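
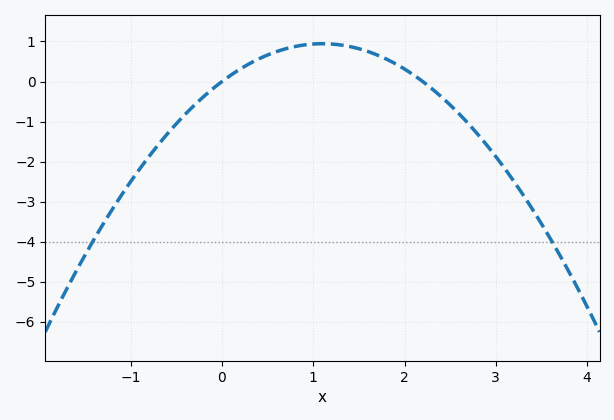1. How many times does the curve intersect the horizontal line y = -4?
2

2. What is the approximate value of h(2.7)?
-1.1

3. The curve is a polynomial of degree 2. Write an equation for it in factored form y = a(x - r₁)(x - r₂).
y = -0.78(x - 0)(x - 2.2)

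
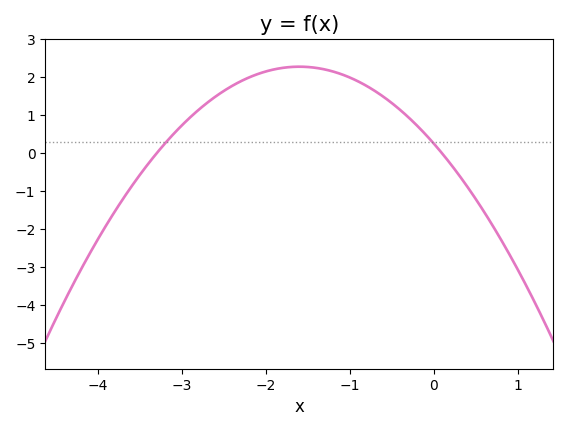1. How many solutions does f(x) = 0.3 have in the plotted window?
2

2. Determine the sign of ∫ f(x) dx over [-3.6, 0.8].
positive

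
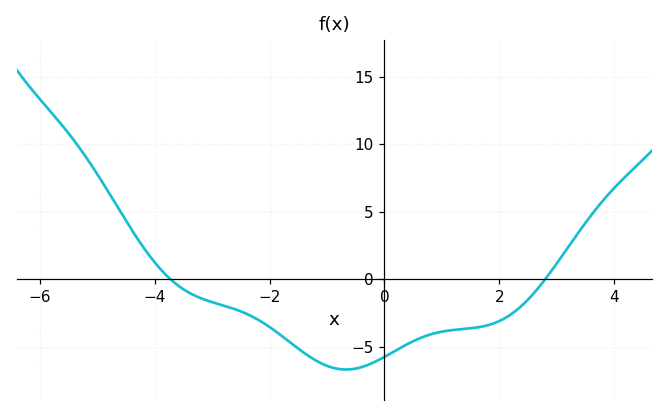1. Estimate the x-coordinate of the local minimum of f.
-0.668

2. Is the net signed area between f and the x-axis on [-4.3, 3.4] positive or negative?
negative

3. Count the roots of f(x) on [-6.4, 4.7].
2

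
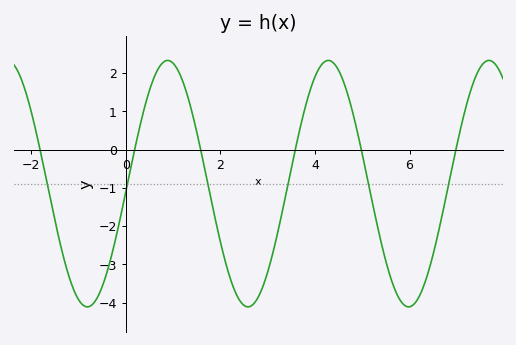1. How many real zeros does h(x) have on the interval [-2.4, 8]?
6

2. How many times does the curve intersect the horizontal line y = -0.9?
6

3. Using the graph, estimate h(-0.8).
-4.11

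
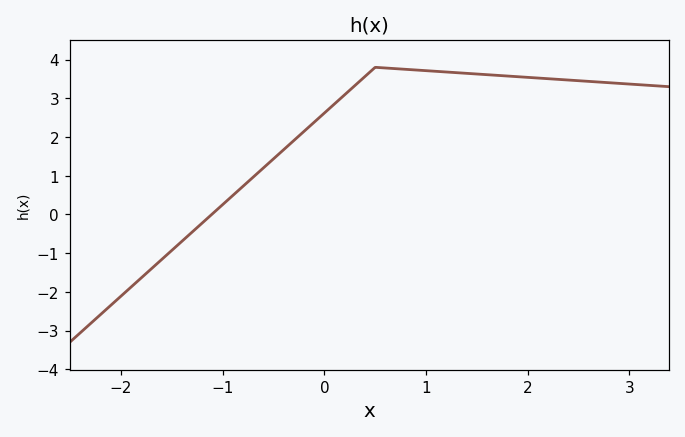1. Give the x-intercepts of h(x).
-1.11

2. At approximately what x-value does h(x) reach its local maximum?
0.5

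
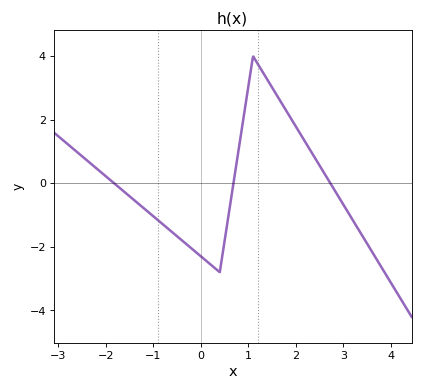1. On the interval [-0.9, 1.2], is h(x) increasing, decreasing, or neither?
neither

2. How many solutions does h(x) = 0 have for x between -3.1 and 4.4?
3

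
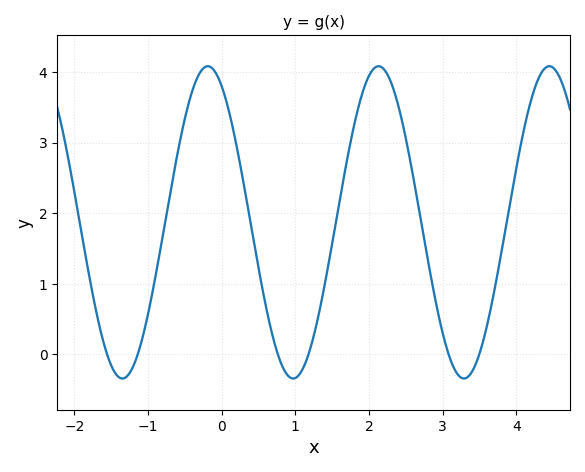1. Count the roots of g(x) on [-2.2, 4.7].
6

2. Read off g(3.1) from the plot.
-0.056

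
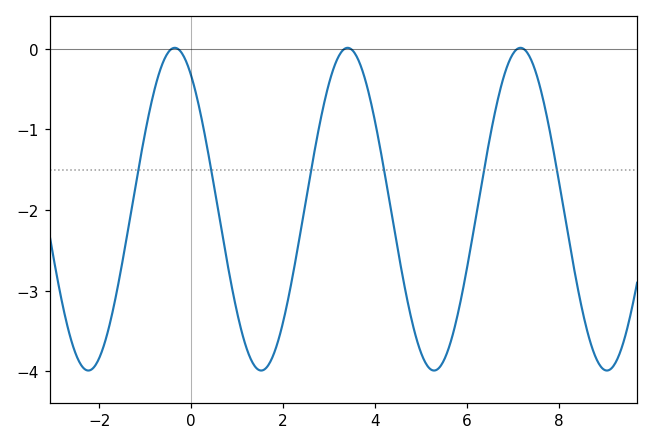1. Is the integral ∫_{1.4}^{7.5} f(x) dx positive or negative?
negative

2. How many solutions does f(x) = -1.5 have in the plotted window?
6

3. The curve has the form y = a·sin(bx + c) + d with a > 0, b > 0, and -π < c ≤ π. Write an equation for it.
y = 2sin(1.7x + 2.2) - 1.99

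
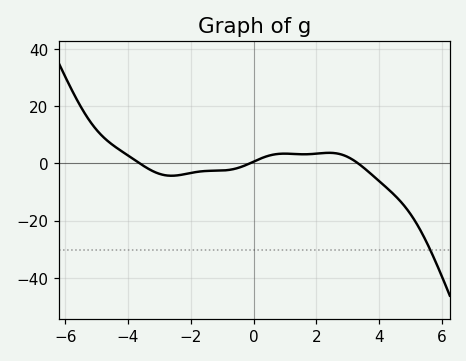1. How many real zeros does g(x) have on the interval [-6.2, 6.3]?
3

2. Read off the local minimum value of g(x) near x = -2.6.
-4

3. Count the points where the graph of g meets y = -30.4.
1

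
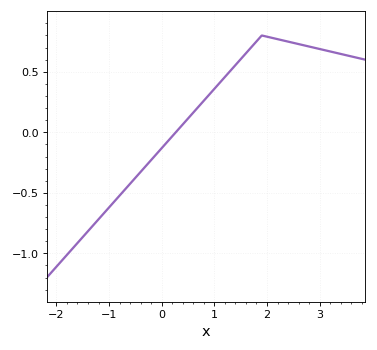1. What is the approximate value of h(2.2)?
0.75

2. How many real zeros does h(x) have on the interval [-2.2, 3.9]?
1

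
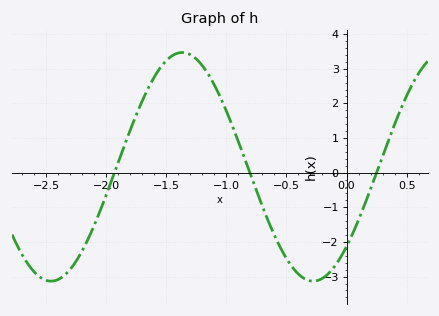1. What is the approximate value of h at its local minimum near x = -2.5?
-3.1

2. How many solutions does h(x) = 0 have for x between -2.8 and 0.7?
3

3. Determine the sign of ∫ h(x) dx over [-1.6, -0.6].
positive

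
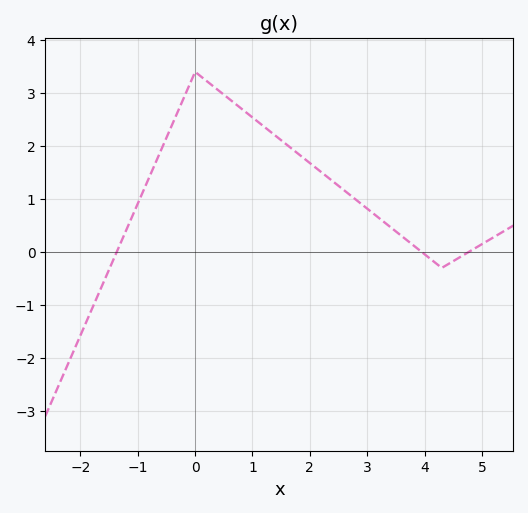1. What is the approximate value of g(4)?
0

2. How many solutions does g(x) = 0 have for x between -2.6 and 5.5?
3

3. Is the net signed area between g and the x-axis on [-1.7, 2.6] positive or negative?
positive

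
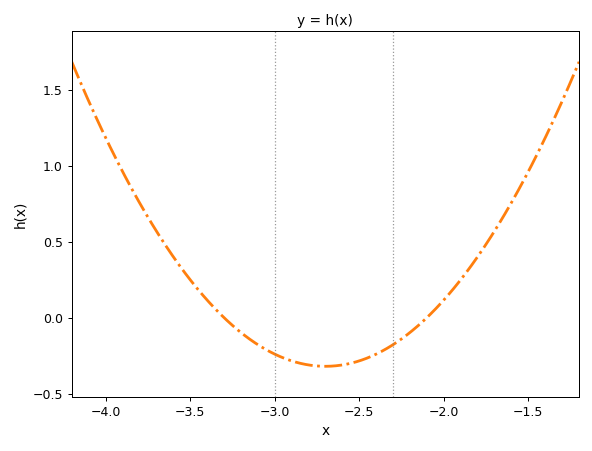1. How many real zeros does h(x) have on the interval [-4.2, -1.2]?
2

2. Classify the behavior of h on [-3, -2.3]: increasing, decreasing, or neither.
neither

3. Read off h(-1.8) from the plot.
0.401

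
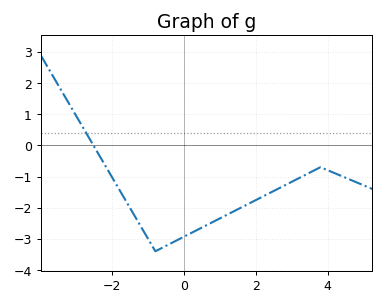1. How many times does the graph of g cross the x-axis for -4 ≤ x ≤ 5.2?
1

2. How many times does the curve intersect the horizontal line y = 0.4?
1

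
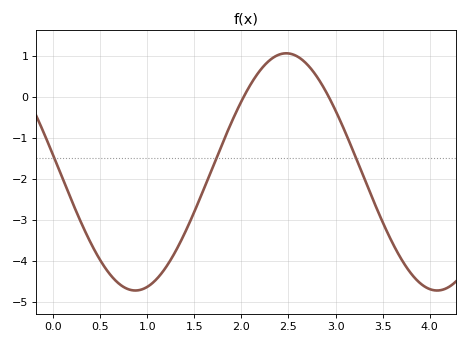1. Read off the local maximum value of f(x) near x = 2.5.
1.1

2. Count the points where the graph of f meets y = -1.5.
3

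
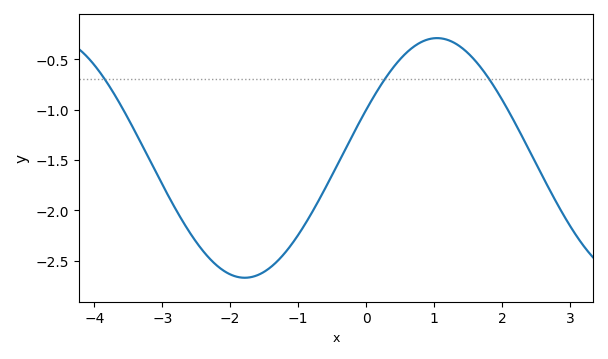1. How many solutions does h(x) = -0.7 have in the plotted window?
3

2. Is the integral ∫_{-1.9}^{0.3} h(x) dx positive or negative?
negative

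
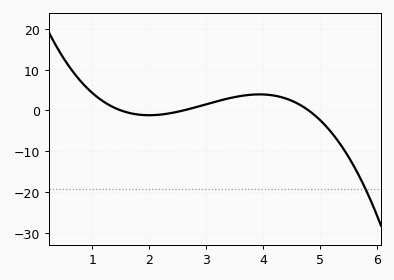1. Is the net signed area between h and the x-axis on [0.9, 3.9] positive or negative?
positive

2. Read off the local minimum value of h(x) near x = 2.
-1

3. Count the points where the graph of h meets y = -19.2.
1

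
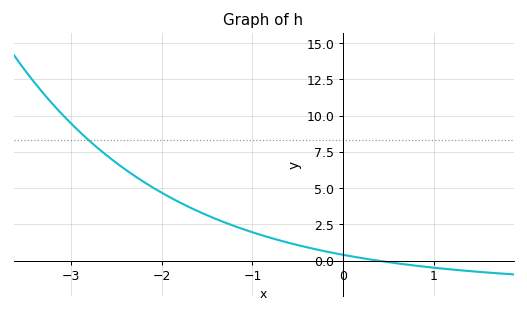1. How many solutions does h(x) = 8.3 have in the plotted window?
1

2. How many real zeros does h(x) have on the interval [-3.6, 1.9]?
1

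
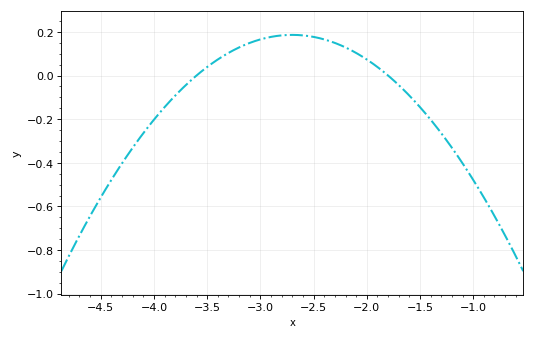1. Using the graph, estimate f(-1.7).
-0.044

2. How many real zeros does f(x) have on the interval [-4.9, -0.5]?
2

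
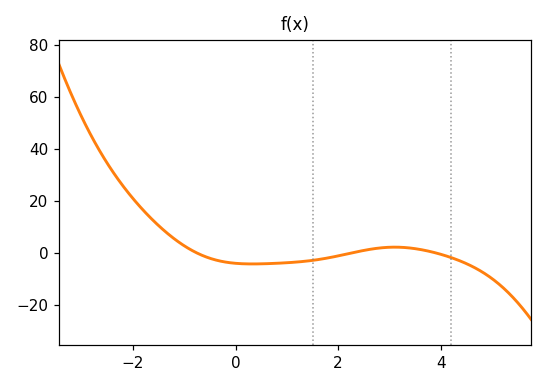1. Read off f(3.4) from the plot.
2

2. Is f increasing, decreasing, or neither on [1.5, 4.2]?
neither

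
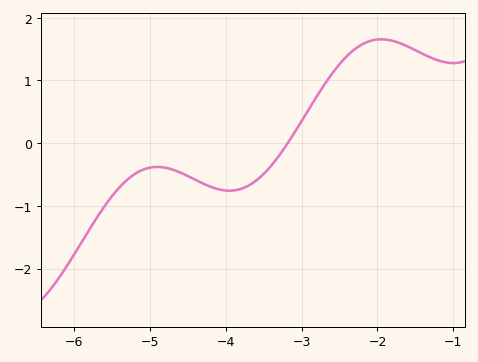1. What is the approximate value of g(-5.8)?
-1.39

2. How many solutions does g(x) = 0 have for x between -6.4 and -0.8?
1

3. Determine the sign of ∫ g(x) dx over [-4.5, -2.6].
negative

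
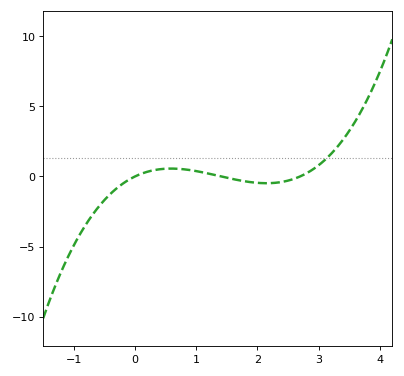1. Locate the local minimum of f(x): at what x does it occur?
2.15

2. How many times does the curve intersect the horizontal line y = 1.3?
1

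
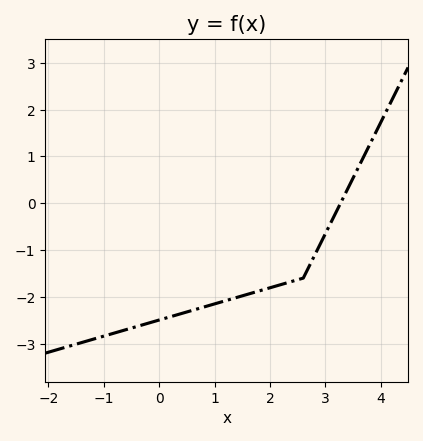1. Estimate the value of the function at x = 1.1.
-2.12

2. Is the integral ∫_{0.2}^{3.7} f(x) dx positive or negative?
negative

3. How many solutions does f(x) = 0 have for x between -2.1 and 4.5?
1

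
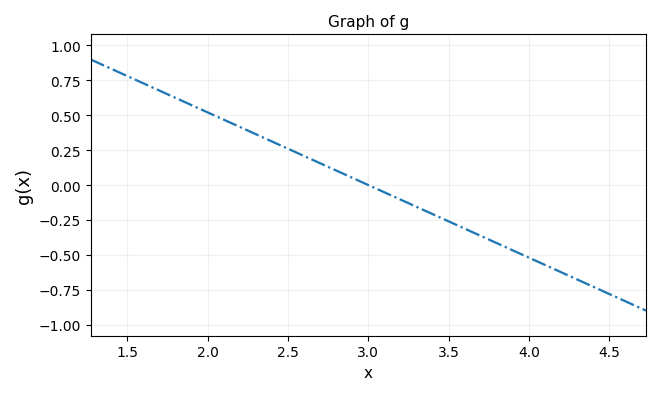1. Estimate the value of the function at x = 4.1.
-0.572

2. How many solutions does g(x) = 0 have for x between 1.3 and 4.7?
1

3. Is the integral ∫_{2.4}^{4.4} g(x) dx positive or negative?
negative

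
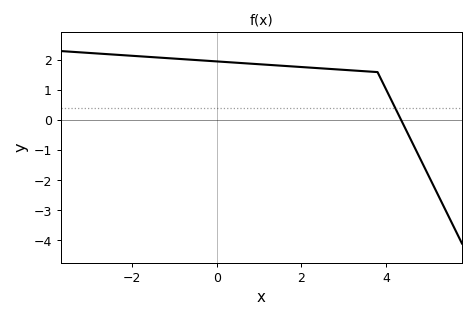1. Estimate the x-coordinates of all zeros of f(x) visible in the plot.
4.36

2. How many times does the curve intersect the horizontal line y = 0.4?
1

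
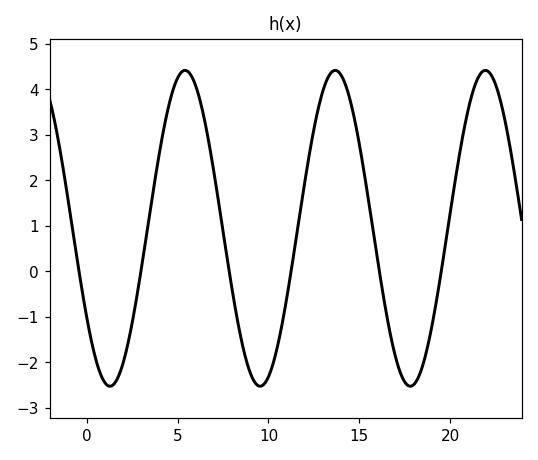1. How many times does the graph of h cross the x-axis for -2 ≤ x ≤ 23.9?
6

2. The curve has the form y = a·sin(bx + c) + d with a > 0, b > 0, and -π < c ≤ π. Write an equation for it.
y = 3.47sin(0.76x - 2.5) + 0.94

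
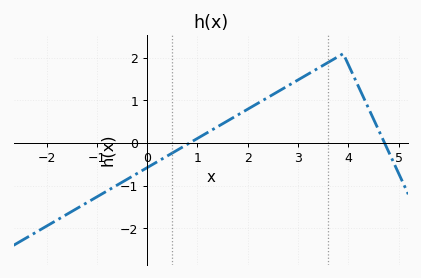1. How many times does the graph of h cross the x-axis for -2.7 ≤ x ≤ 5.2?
2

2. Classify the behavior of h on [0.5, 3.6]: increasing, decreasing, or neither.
increasing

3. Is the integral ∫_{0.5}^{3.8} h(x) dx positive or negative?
positive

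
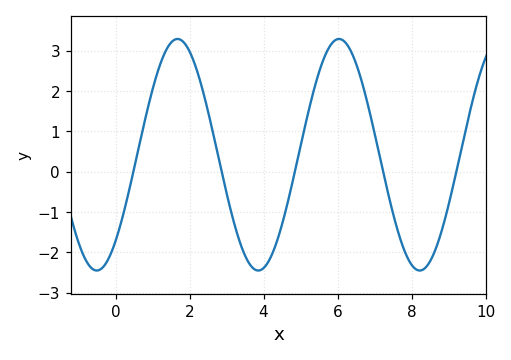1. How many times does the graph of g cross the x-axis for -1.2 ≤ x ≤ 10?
5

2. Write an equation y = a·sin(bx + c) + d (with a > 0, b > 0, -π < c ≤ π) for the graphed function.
y = 2.87sin(1.4x - 0.84) + 0.42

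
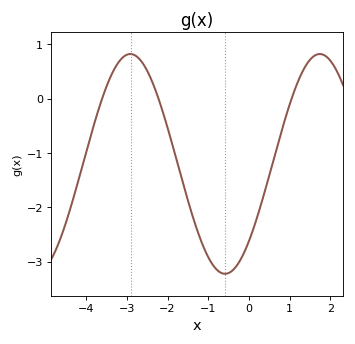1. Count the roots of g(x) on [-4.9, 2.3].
3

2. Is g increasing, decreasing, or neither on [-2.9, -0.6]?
decreasing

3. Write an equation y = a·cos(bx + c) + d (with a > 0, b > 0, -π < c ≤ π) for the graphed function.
y = 2.02cos(1.4x - 2.4) - 1.2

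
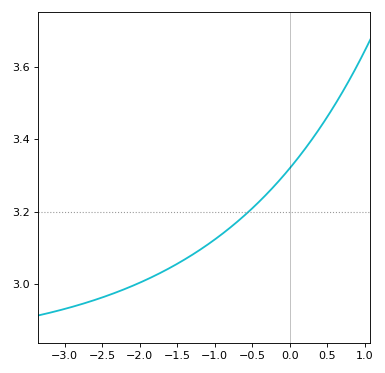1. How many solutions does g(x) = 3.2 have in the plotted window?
1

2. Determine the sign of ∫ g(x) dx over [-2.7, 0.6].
positive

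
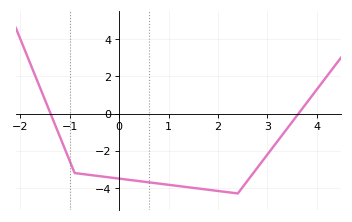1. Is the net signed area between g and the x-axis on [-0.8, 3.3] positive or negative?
negative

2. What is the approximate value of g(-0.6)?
-3.2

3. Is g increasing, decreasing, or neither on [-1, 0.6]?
decreasing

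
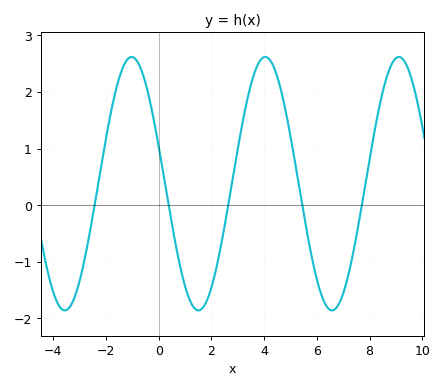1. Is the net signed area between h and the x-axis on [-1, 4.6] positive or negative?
positive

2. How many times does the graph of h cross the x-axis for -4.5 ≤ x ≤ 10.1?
5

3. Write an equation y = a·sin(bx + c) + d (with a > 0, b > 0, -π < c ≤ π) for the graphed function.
y = 2.24sin(1.24x + 2.84) + 0.38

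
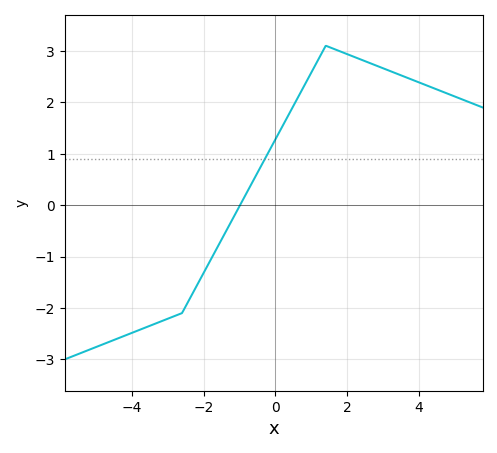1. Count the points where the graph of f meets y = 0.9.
1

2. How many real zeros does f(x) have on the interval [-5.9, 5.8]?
1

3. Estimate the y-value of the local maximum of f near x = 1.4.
3.1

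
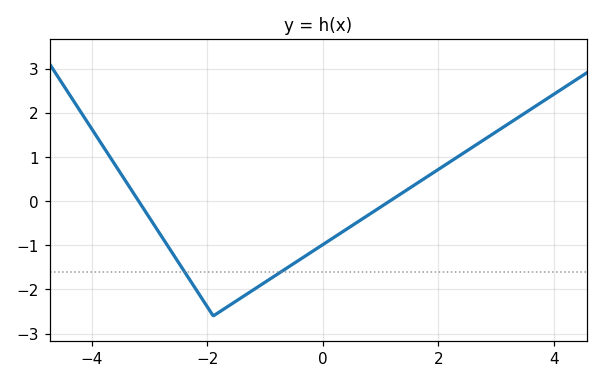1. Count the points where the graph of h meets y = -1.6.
2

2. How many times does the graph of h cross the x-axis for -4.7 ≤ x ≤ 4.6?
2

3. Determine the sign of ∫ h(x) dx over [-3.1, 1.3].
negative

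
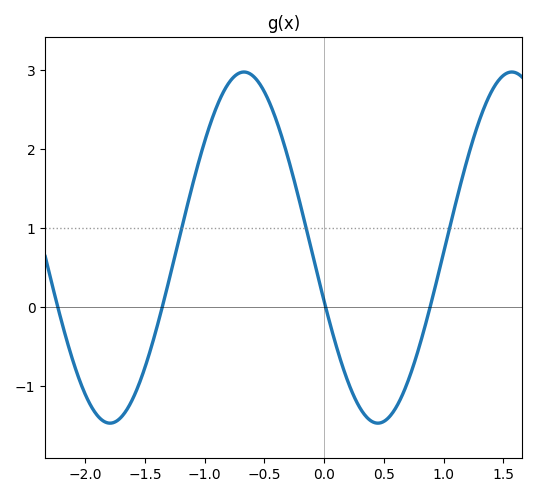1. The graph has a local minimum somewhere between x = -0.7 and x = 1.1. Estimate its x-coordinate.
0.449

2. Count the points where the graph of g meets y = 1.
3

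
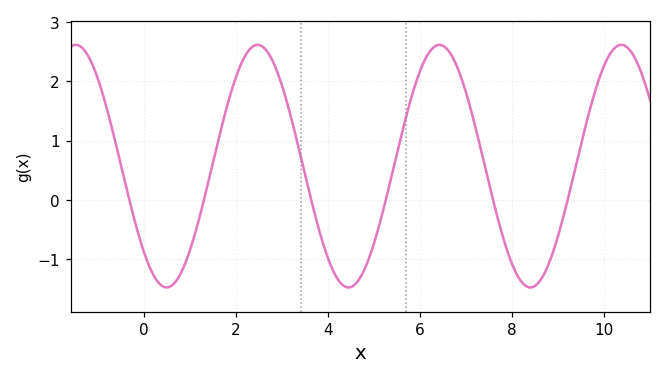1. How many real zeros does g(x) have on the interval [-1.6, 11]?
6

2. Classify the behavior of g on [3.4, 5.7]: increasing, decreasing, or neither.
neither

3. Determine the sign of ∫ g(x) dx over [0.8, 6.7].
positive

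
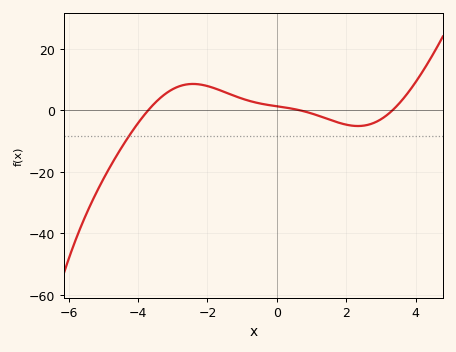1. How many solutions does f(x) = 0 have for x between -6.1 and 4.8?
3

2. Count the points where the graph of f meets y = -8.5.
1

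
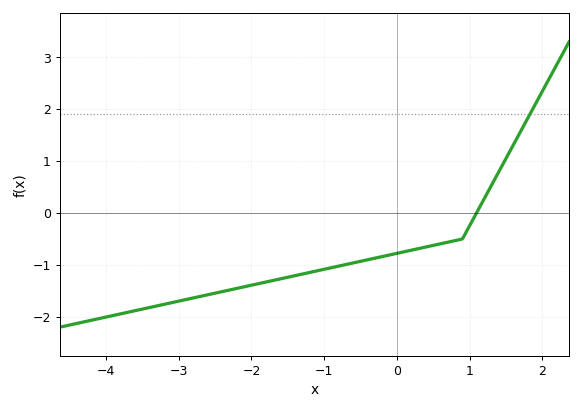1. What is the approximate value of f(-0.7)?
-0.991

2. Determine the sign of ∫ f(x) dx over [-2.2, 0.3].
negative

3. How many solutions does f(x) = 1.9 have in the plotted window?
1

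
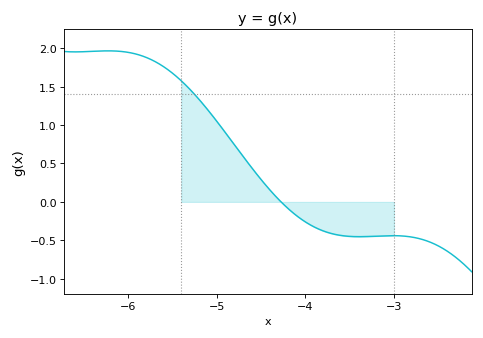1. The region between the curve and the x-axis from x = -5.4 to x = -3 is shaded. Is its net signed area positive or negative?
positive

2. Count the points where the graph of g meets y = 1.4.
1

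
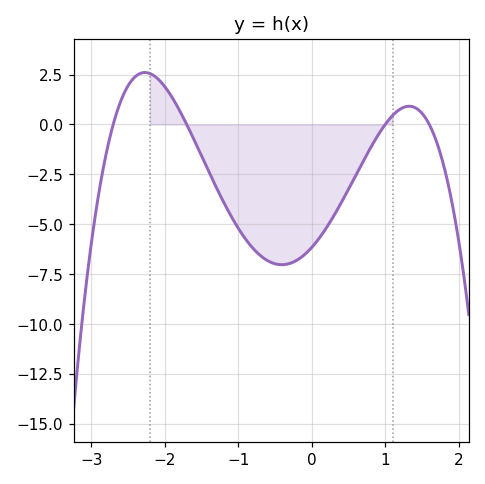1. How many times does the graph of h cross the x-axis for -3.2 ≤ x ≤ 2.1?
4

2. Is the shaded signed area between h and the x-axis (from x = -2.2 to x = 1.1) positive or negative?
negative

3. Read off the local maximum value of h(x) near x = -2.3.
2.6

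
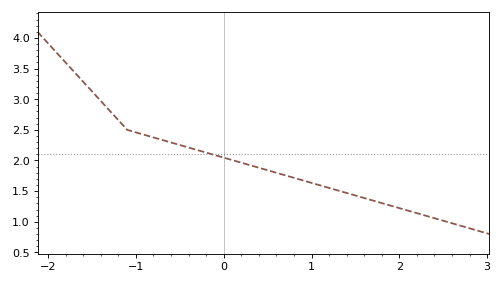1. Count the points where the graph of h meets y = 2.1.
1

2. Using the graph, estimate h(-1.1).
2.5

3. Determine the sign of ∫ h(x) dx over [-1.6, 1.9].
positive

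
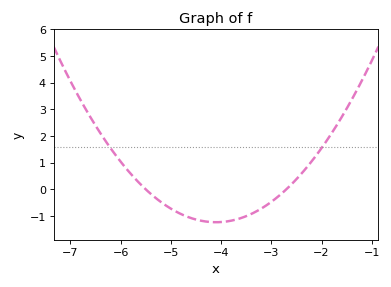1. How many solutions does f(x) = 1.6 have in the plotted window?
2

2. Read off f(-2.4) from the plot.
0.6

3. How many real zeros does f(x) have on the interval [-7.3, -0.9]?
2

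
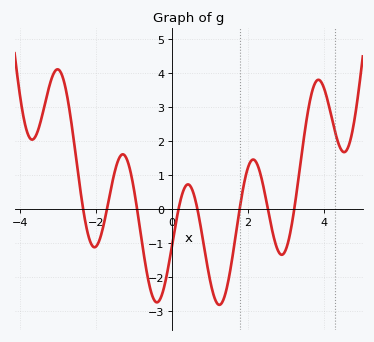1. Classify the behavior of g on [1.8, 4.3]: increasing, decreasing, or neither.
neither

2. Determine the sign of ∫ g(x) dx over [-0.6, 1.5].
negative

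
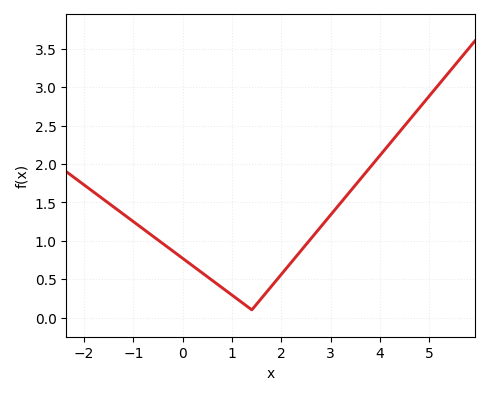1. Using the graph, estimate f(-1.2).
1.34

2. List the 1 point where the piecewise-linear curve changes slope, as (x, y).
(1.4, 0.1)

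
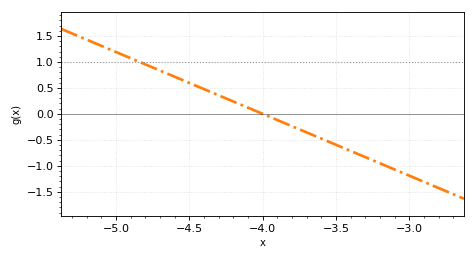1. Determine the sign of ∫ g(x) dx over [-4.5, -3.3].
negative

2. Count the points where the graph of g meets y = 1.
1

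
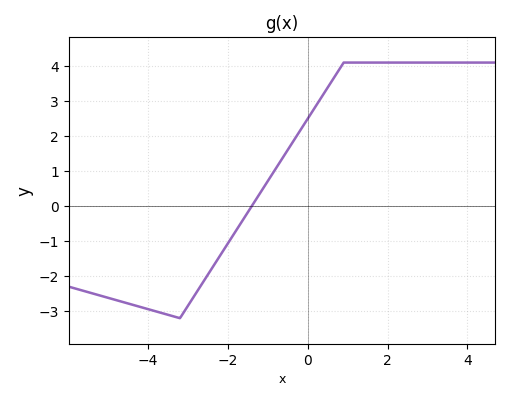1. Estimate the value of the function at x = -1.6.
-0.4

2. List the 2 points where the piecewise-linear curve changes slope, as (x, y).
(-3.2, -3.2); (0.9, 4.1)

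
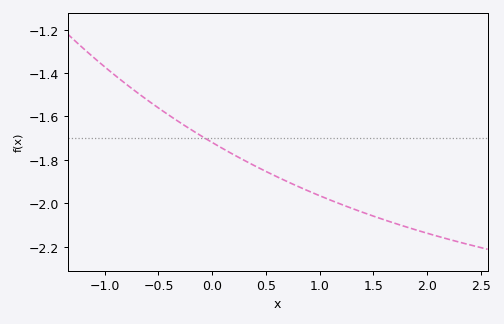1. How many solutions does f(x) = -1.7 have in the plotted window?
1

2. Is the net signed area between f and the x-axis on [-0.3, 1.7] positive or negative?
negative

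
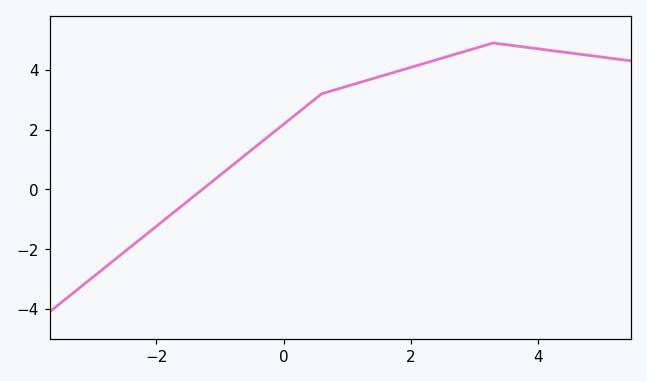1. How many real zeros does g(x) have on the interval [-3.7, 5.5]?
1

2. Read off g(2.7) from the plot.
4.6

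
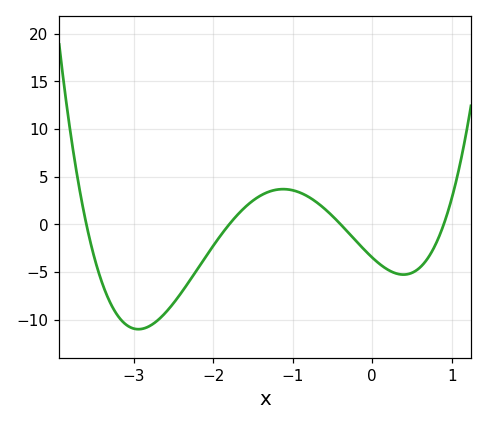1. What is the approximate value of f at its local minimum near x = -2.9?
-11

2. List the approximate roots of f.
-3.6, -1.8, -0.4, 0.9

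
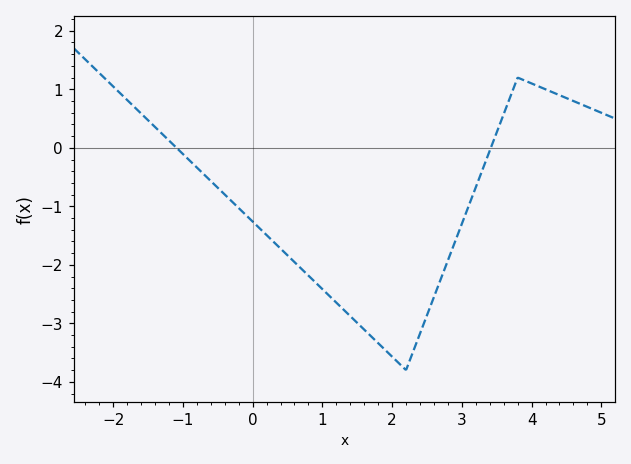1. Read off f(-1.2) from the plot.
0.126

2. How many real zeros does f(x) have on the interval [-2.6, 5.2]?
2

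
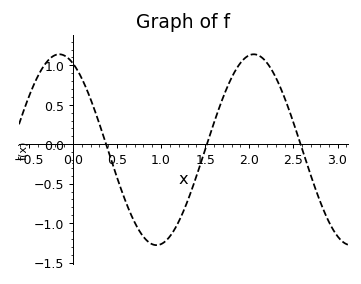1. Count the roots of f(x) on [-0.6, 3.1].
3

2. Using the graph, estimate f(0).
1.05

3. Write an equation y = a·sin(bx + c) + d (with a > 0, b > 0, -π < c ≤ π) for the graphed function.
y = 1.21sin(2.9x + 2) - 0.07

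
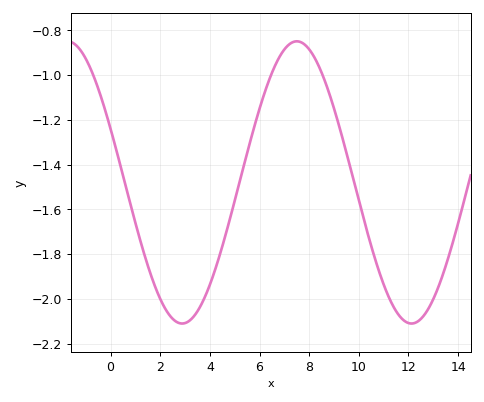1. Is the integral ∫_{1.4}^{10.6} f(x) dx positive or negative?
negative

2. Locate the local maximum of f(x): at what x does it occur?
7.6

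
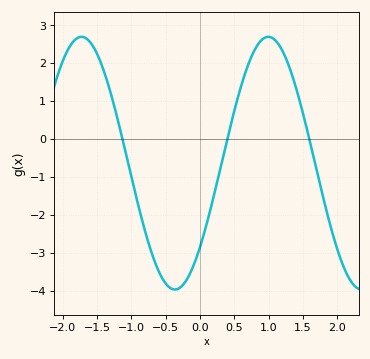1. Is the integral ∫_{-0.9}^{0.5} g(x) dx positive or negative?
negative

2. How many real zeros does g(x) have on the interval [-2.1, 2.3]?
3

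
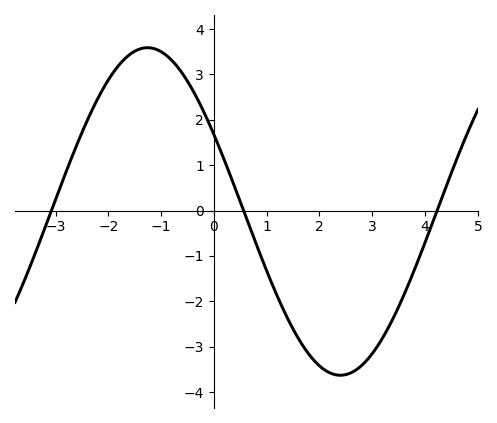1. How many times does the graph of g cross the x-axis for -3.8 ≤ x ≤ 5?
3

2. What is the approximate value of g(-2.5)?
1.72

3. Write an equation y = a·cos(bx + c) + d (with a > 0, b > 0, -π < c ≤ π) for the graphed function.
y = 3.61cos(0.86x + 1.08) - 0.02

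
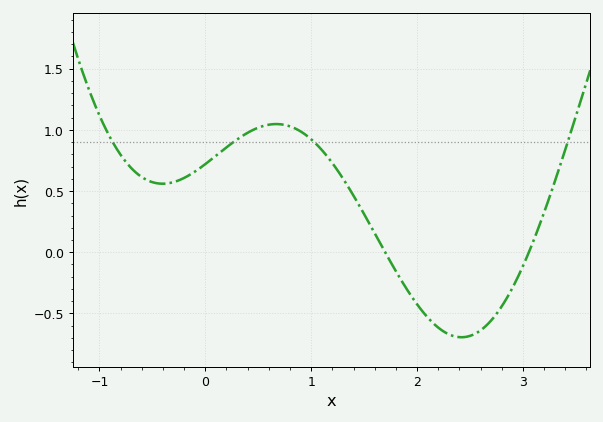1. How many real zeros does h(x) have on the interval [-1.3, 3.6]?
2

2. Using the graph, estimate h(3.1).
0.1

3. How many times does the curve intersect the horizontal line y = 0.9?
4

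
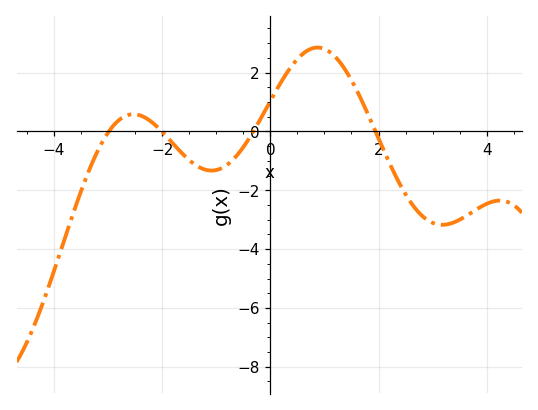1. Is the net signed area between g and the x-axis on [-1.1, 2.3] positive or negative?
positive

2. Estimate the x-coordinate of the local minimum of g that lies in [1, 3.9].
3.2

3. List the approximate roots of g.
-3, -2, -0.4, 2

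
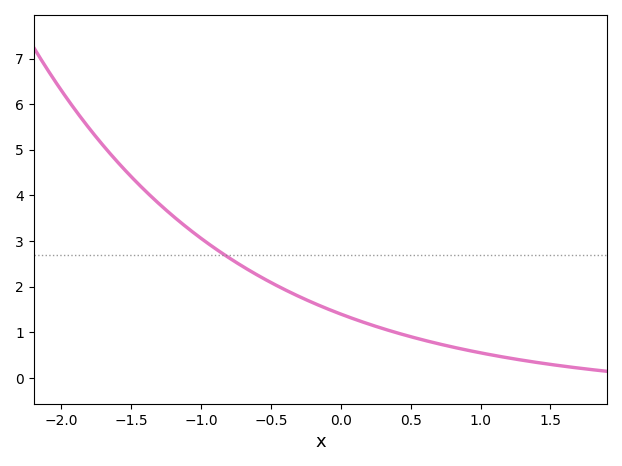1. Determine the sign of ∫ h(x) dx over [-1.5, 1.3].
positive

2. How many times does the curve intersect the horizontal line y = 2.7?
1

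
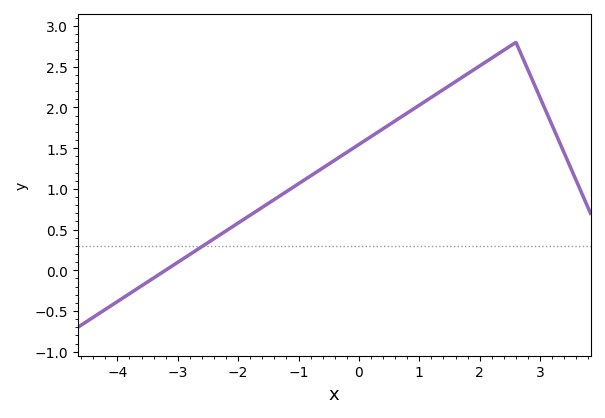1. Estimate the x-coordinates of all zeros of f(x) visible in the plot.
-3.2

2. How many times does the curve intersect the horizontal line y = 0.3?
1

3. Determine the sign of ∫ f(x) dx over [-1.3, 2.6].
positive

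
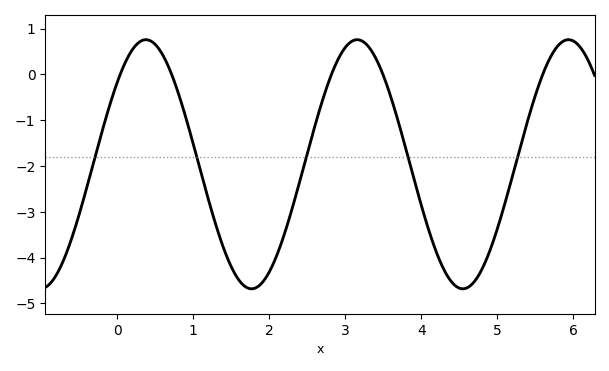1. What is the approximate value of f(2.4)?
-2.3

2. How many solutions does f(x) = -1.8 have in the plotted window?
5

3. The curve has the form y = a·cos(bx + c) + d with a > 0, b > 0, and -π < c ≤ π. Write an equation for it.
y = 2.72cos(2.3x - 0.85) - 1.96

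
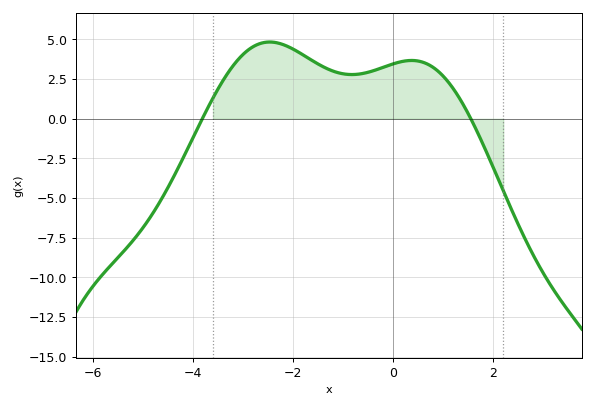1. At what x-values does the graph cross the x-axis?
-3.8, 1.6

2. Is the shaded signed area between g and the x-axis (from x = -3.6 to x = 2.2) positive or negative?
positive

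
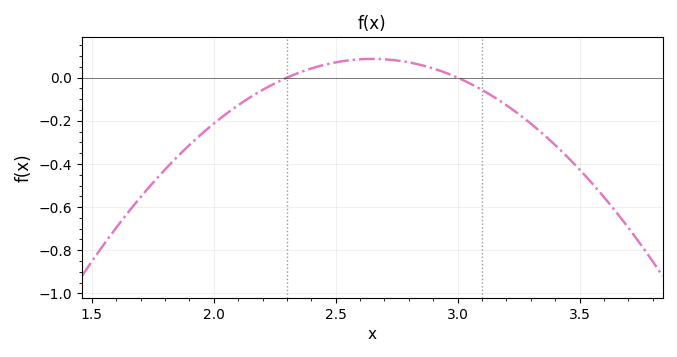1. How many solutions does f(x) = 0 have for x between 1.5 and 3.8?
2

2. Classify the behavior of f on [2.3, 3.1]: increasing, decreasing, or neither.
neither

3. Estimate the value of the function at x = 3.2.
-0.12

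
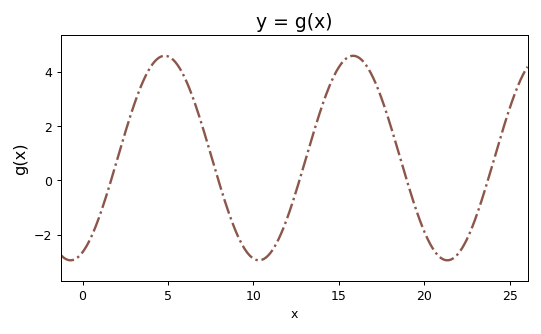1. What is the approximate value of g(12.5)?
-0.398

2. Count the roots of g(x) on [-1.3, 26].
5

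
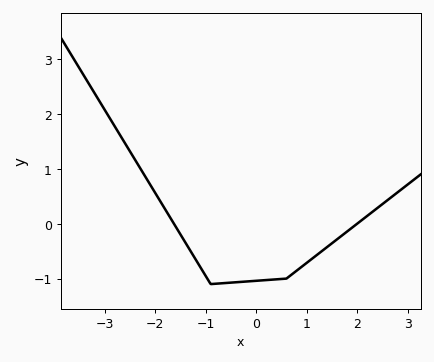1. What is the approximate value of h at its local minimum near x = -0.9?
-1.1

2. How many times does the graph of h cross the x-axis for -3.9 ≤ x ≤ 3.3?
2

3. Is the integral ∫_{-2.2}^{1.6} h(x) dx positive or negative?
negative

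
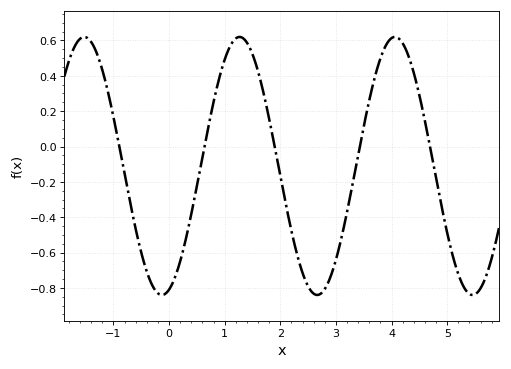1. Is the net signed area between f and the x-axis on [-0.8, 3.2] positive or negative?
negative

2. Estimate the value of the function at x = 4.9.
-0.34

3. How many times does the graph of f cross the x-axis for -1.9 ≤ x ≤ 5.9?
5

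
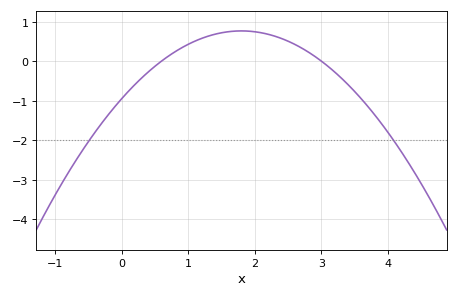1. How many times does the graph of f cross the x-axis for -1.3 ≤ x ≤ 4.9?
2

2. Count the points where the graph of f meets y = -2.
2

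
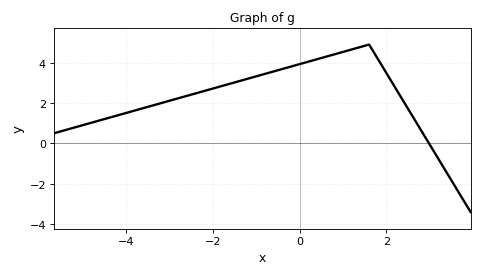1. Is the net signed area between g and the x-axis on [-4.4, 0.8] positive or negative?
positive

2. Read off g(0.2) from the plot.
4.05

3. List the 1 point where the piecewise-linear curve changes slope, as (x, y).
(1.6, 4.9)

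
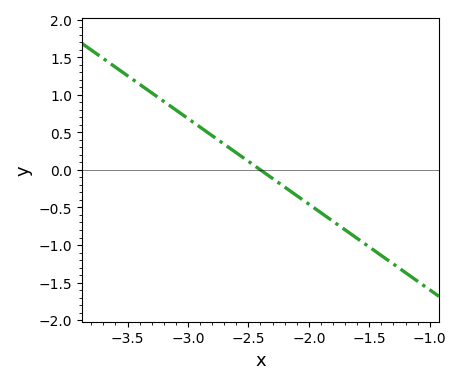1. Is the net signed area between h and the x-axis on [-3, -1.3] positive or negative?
negative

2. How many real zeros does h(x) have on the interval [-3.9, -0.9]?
1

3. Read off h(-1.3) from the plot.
-1.25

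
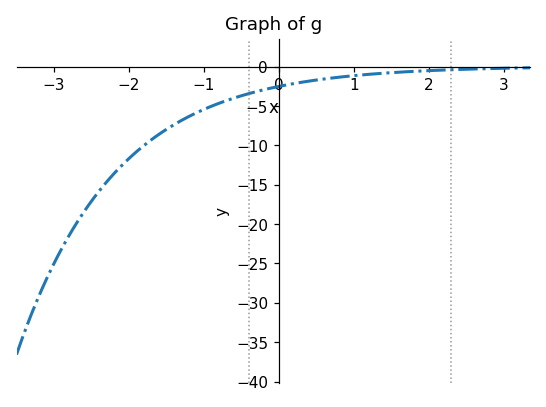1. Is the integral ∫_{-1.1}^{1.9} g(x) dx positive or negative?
negative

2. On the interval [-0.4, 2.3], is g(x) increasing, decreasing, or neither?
increasing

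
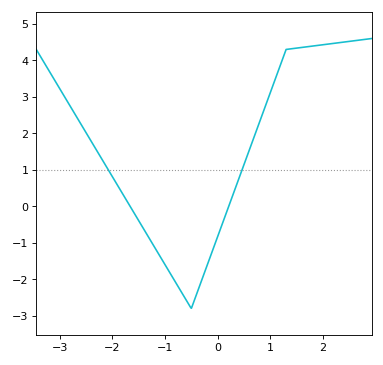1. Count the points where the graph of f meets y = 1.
2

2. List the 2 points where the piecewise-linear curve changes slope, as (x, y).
(-0.5, -2.8); (1.3, 4.3)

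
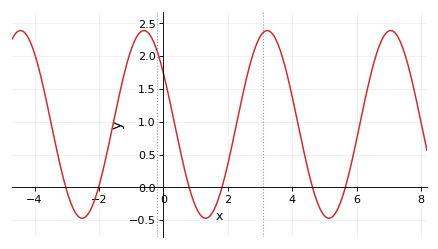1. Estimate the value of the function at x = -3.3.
0.548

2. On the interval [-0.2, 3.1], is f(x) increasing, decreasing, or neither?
neither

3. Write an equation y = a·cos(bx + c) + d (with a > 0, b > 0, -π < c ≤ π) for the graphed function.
y = 1.43cos(1.64x + 0.992) + 0.96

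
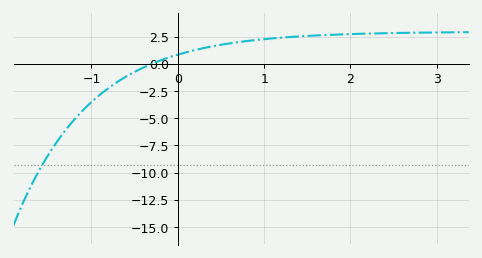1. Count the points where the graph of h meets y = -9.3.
1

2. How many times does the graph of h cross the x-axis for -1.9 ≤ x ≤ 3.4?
1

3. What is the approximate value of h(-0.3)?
0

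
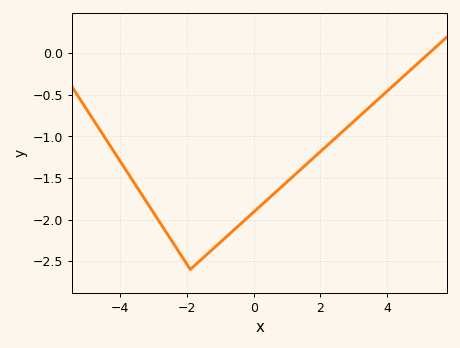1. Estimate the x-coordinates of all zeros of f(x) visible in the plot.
5.26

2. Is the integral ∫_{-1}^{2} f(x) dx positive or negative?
negative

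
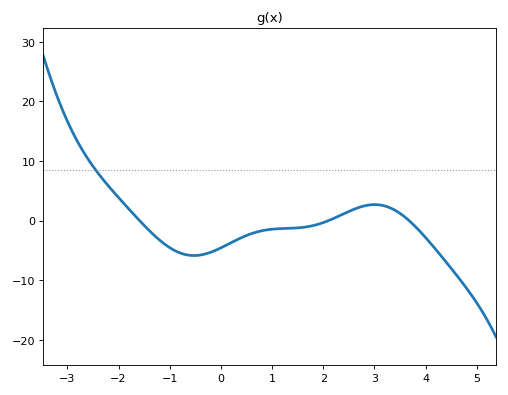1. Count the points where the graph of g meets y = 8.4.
1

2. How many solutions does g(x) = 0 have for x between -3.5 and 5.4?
3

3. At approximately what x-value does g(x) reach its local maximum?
3.01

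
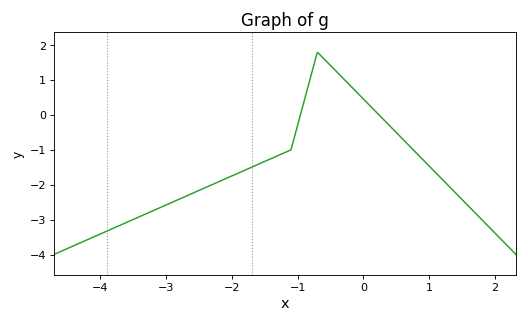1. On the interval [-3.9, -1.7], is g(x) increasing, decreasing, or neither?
increasing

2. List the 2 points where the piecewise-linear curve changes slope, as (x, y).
(-1.1, -1); (-0.7, 1.8)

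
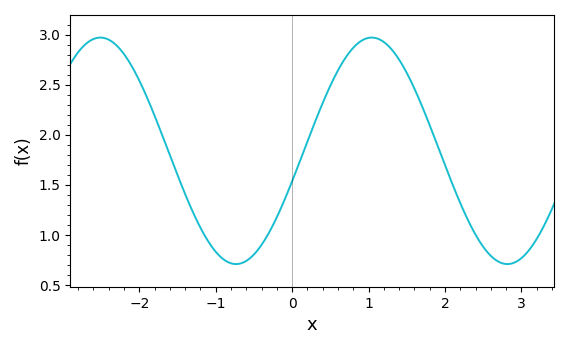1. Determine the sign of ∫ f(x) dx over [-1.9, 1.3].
positive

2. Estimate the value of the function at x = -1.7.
2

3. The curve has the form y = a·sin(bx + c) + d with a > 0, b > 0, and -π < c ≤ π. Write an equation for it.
y = 1.13sin(1.77x - 0.272) + 1.84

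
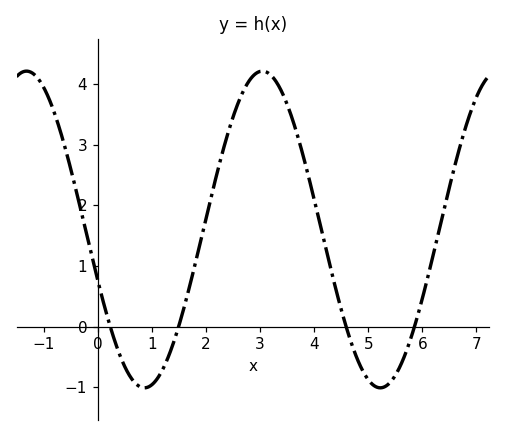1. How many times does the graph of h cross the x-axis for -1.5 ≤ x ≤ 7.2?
4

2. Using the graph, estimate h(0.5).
-0.666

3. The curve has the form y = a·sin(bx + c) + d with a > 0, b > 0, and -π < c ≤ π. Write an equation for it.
y = 2.61sin(1.44x - 2.81) + 1.6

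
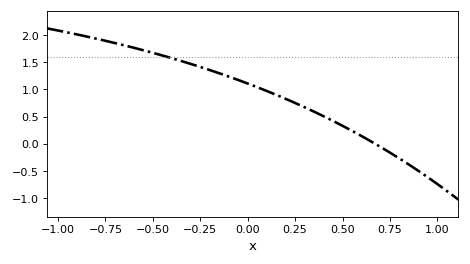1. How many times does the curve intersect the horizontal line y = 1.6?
1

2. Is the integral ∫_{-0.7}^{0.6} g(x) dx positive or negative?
positive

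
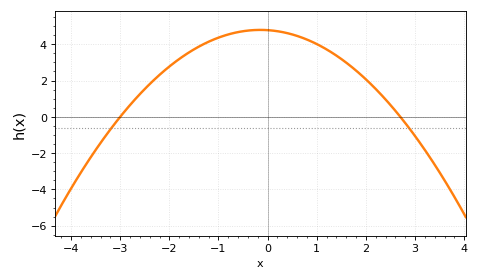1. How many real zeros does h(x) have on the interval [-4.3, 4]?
2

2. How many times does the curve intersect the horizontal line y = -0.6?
2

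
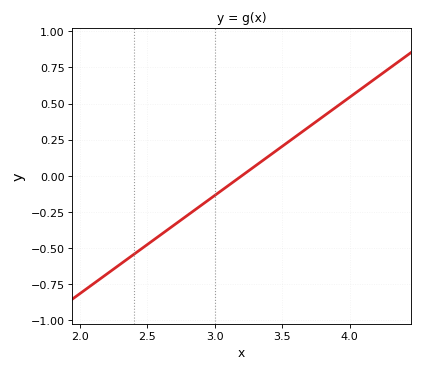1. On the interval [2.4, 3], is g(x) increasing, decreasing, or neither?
increasing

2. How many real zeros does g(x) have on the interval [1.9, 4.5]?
1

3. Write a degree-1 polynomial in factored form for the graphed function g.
y = 0.68(x - 3.2)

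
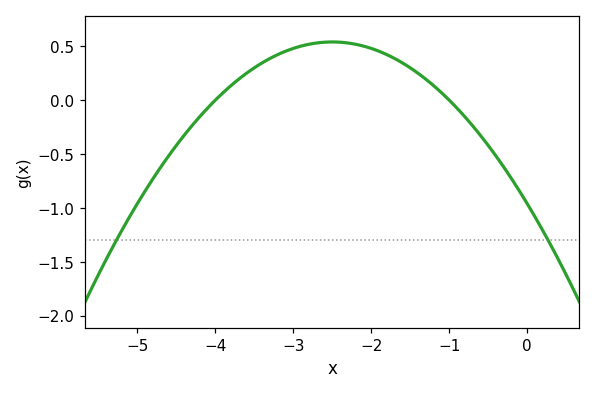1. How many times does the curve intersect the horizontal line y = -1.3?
2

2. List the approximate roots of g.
-4, -1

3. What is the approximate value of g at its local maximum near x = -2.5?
0.54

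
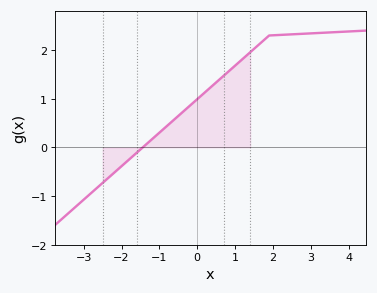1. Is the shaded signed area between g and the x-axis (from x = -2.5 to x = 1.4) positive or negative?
positive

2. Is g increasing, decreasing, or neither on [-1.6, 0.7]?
increasing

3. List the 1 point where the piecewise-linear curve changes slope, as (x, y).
(1.9, 2.3)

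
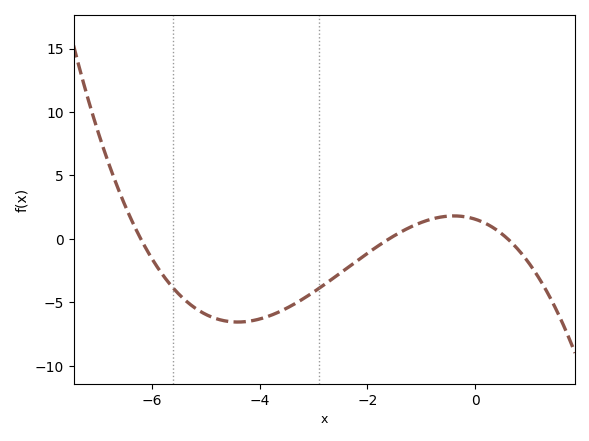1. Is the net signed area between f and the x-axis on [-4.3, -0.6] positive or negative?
negative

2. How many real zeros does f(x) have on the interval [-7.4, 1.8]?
3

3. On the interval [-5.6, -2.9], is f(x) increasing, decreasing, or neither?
neither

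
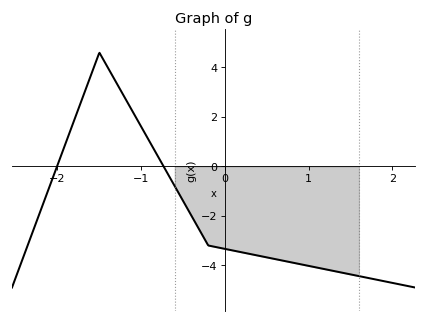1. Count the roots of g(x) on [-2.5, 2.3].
2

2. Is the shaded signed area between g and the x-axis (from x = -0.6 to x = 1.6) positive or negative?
negative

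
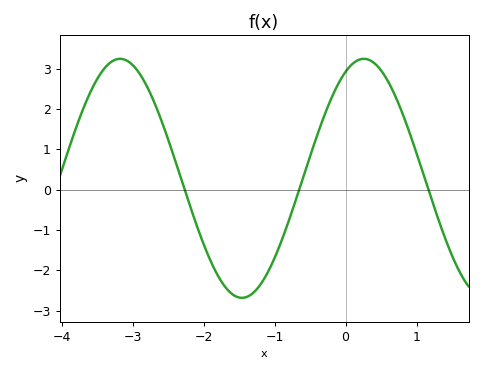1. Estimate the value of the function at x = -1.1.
-2.1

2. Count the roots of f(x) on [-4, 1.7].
3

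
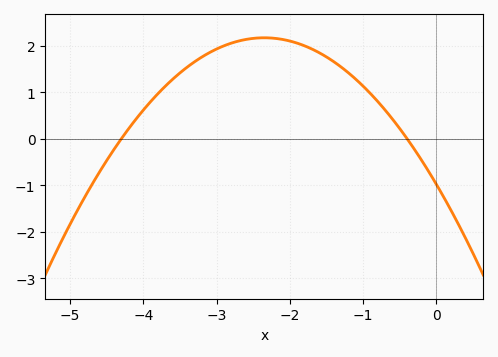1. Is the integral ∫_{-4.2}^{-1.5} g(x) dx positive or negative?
positive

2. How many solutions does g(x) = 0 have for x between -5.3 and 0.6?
2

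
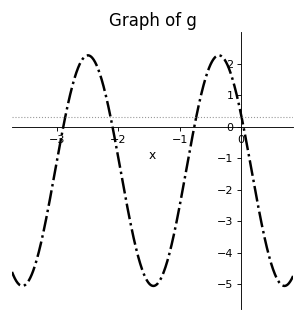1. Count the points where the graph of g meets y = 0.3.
4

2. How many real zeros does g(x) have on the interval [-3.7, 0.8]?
4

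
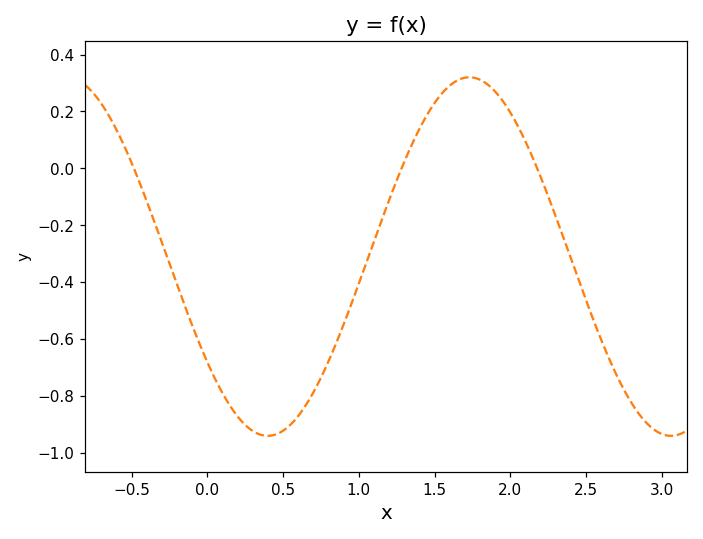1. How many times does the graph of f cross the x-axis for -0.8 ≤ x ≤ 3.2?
3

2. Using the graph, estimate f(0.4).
-0.94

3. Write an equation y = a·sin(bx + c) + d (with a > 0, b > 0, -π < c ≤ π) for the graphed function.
y = 0.63sin(2.4x - 2.5) - 0.31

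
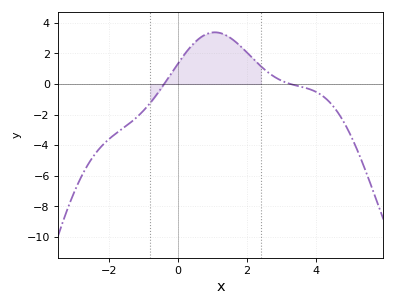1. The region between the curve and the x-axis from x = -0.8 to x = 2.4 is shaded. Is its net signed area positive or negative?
positive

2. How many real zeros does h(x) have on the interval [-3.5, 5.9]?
2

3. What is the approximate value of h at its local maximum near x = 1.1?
3.4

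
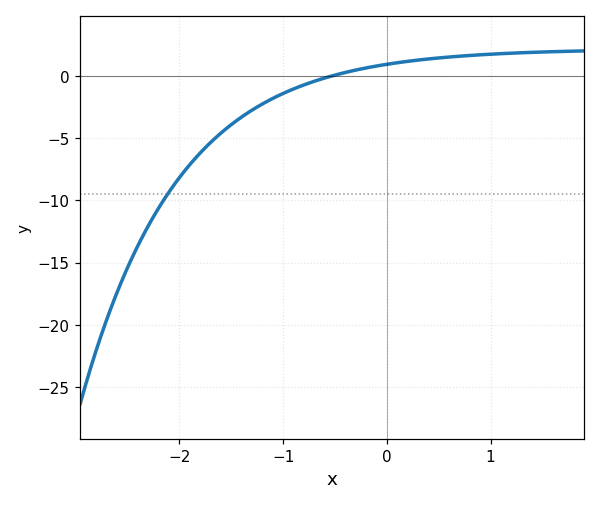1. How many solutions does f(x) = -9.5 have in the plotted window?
1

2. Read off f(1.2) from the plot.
1.81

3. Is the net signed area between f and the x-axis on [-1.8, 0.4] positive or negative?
negative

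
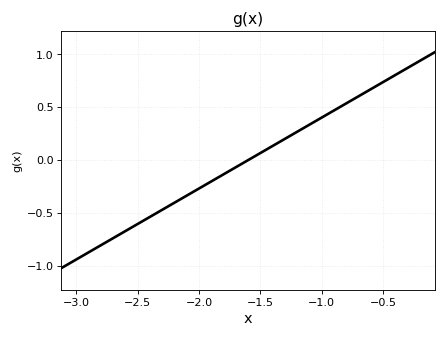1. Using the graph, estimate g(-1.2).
0.25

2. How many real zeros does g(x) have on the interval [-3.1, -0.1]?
1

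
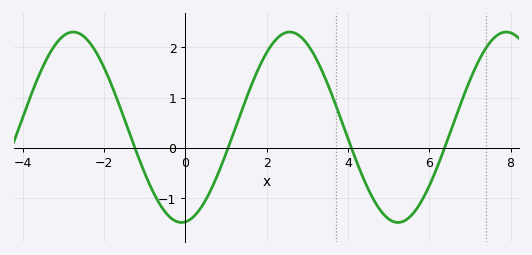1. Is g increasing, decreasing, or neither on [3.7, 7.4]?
neither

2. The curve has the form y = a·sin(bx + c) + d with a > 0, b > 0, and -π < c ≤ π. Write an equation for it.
y = 1.89sin(1.2x - 1.5) + 0.41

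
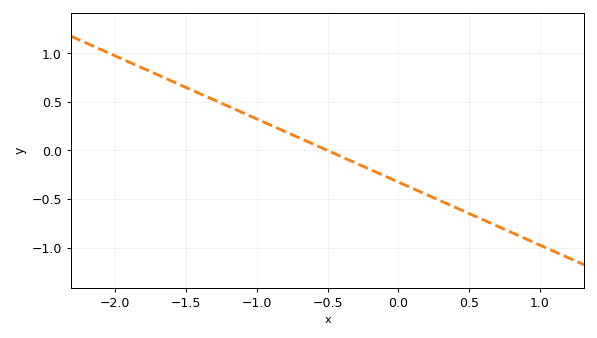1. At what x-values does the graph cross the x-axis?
-0.5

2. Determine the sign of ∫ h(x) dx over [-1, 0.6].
negative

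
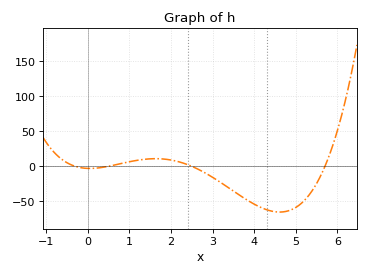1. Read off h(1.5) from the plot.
10.7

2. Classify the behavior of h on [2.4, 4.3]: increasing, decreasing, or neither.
decreasing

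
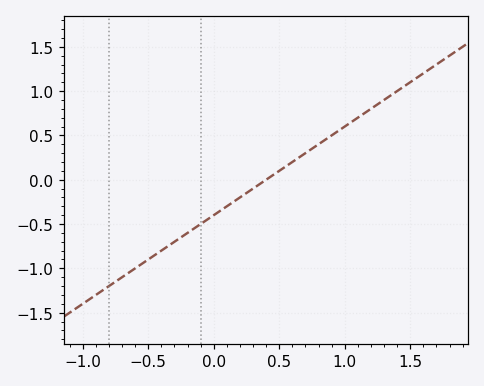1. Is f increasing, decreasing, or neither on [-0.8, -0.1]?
increasing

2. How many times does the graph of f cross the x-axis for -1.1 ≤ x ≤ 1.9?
1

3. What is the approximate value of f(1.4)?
1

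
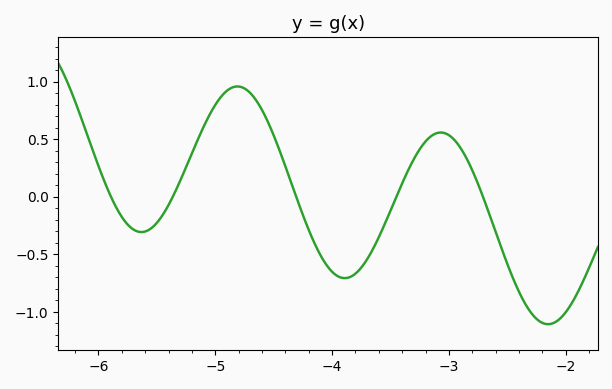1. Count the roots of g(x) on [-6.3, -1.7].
5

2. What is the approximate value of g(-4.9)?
0.922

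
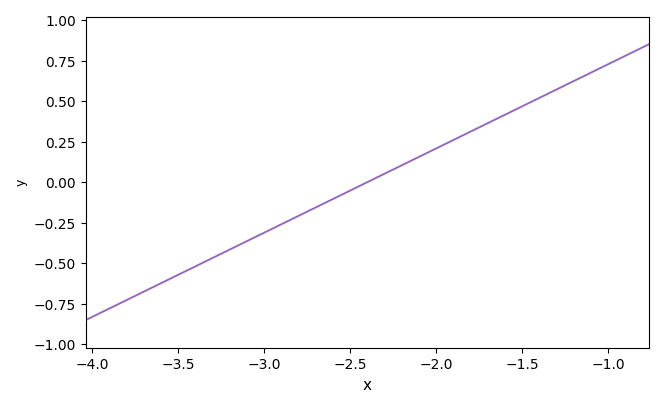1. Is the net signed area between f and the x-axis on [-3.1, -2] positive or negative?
negative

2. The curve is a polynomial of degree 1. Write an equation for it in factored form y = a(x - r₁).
y = 0.52(x + 2.4)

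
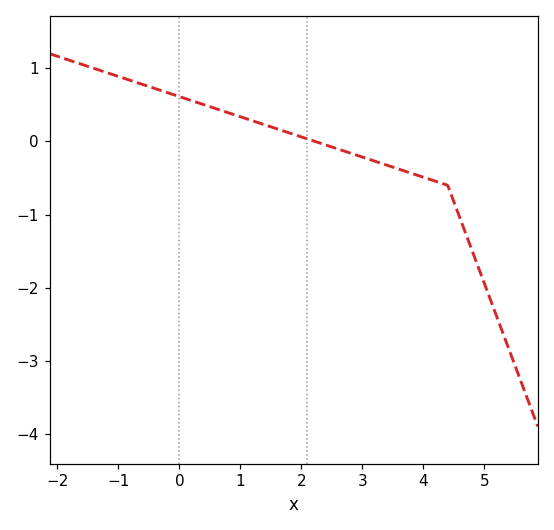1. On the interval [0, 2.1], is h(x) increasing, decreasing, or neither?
decreasing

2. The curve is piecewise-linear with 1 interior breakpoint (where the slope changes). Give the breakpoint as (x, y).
(4.4, -0.6)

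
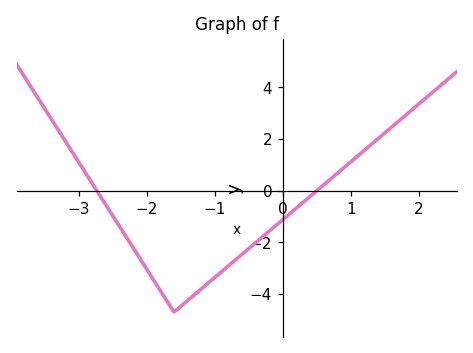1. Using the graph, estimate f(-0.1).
-1.4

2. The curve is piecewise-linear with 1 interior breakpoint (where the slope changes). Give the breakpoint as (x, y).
(-1.6, -4.7)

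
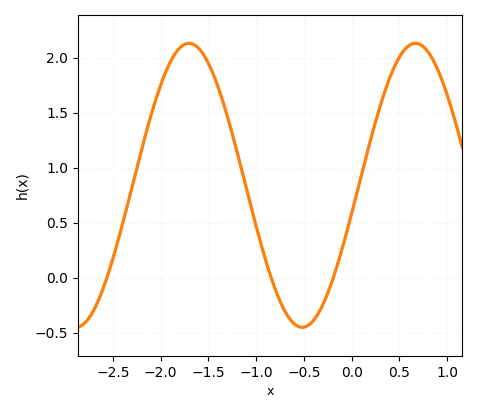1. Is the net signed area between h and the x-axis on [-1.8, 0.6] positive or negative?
positive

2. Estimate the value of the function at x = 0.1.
0.9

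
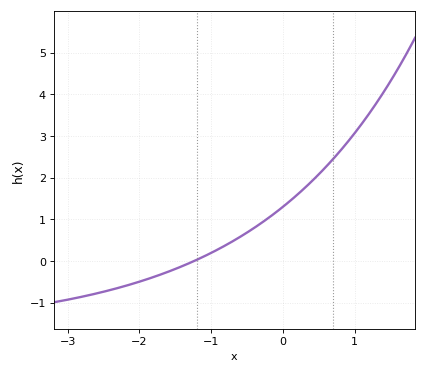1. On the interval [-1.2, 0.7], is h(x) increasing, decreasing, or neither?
increasing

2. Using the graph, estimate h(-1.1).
0.109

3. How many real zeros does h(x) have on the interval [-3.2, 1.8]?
1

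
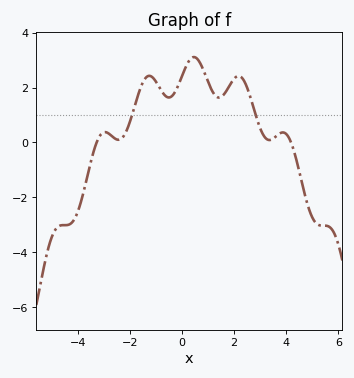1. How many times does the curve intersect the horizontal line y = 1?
2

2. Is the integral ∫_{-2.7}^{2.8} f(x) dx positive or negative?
positive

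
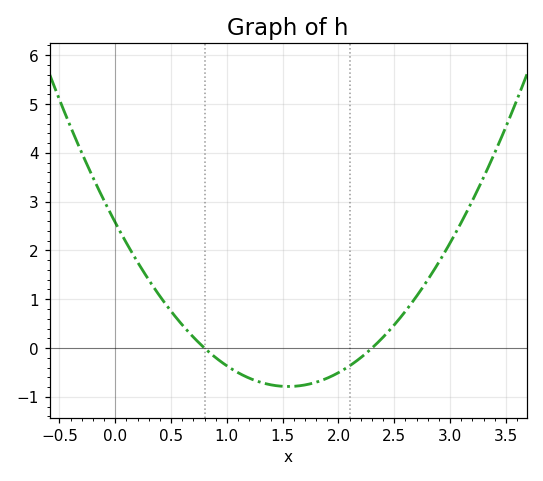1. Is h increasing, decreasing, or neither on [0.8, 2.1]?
neither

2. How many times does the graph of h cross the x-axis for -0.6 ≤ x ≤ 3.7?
2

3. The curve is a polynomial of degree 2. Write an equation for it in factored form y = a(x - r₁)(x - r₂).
y = 1.4(x - 0.8)(x - 2.3)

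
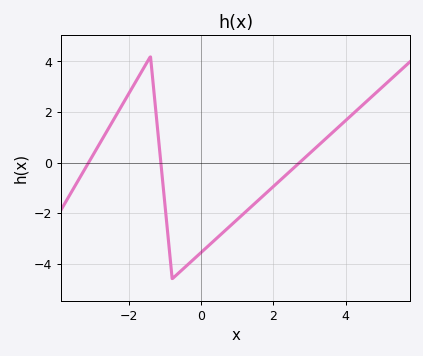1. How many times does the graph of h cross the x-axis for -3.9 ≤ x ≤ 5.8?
3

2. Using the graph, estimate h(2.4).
-0.424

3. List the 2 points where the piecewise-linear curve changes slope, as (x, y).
(-1.4, 4.2); (-0.8, -4.6)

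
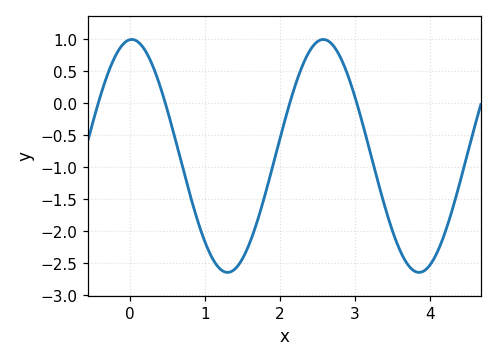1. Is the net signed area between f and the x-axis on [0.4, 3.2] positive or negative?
negative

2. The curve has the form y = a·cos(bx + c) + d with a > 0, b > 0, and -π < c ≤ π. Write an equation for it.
y = 1.82cos(2.5x - 0.06) - 0.82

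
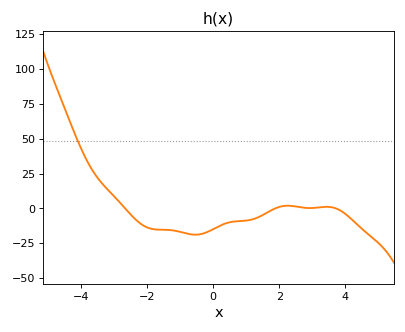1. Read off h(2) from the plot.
1.13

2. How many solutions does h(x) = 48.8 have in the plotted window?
1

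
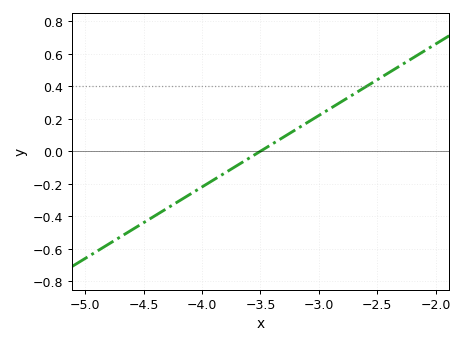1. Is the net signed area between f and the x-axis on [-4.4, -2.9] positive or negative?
negative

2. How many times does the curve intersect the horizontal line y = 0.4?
1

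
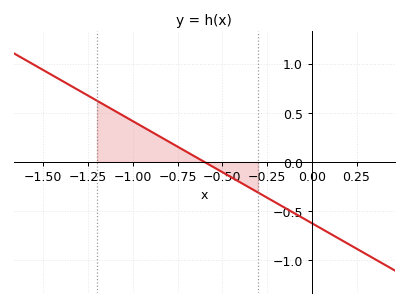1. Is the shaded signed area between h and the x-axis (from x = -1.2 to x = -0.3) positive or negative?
positive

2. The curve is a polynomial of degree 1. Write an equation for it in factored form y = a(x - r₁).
y = -1.04(x + 0.6)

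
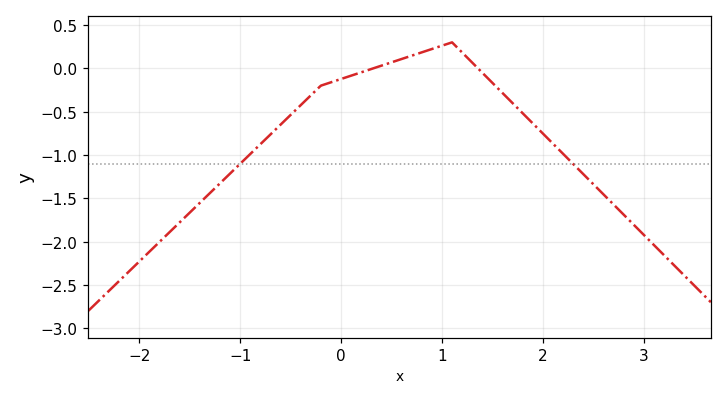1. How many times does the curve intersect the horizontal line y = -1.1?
2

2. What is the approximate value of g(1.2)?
0.2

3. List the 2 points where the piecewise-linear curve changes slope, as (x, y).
(-0.2, -0.2); (1.1, 0.3)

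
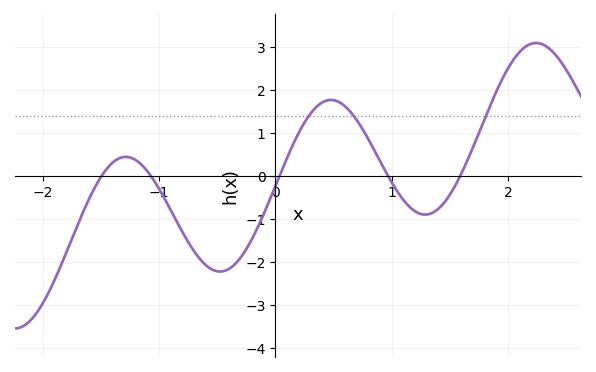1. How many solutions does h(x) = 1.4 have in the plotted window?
3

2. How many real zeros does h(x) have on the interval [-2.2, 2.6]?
5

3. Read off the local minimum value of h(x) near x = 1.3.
-0.9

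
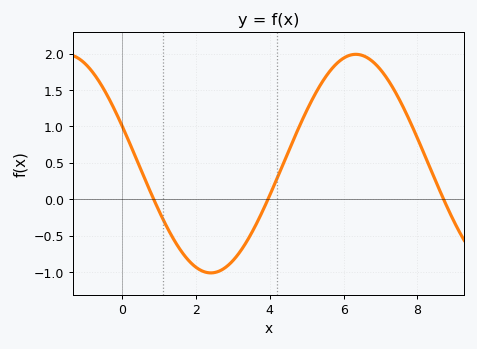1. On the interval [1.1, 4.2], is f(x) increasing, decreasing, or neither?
neither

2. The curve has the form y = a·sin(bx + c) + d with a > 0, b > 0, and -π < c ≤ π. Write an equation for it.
y = 1.5sin(0.8x + 2.79) + 0.49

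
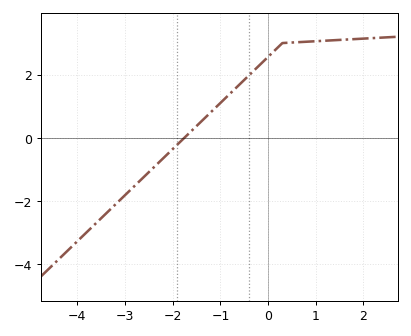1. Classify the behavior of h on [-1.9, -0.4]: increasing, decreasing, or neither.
increasing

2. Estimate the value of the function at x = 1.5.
3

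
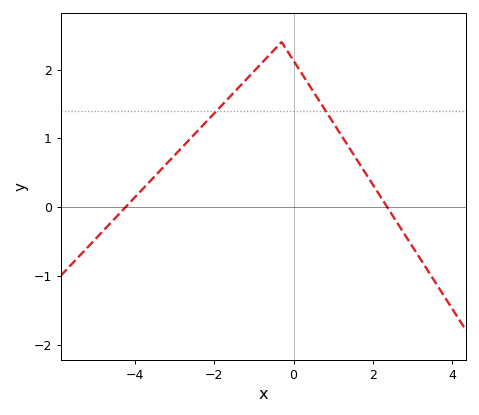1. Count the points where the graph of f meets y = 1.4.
2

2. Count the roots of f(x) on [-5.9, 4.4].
2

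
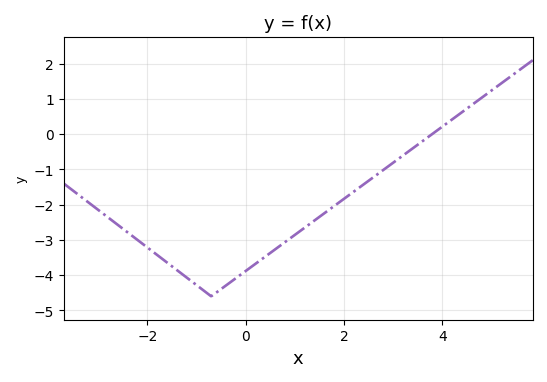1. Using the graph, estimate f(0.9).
-3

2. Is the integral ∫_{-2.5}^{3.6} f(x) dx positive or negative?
negative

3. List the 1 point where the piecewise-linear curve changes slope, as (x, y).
(-0.7, -4.6)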